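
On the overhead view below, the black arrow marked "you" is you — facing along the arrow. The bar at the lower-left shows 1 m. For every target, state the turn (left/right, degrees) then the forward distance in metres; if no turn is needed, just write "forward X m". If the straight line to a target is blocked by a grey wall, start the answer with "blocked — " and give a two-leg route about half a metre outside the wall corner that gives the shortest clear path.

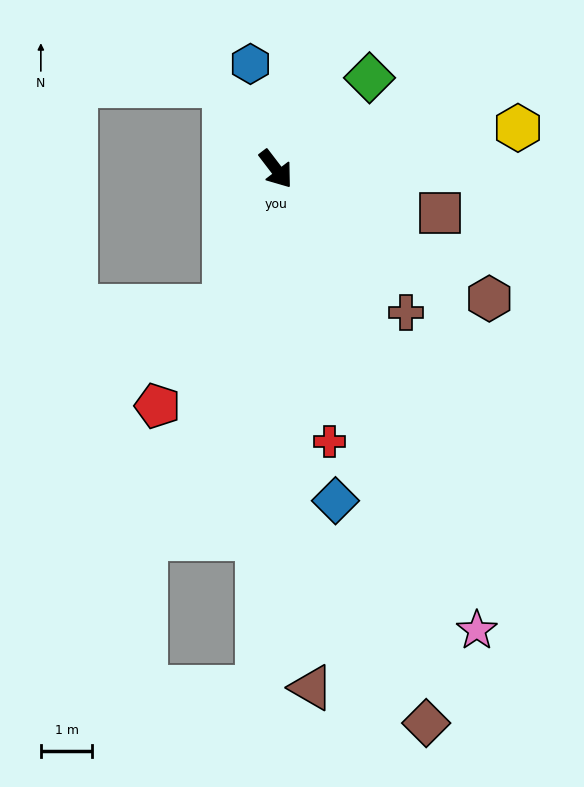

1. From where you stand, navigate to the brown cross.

turn left 5°, forward 3.8 m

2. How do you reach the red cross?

turn right 26°, forward 5.4 m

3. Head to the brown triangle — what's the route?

turn right 34°, forward 10.1 m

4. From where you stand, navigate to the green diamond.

turn left 97°, forward 2.5 m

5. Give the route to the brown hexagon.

turn left 21°, forward 4.9 m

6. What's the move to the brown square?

turn left 38°, forward 3.3 m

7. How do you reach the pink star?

turn right 14°, forward 9.8 m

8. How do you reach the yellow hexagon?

turn left 62°, forward 4.8 m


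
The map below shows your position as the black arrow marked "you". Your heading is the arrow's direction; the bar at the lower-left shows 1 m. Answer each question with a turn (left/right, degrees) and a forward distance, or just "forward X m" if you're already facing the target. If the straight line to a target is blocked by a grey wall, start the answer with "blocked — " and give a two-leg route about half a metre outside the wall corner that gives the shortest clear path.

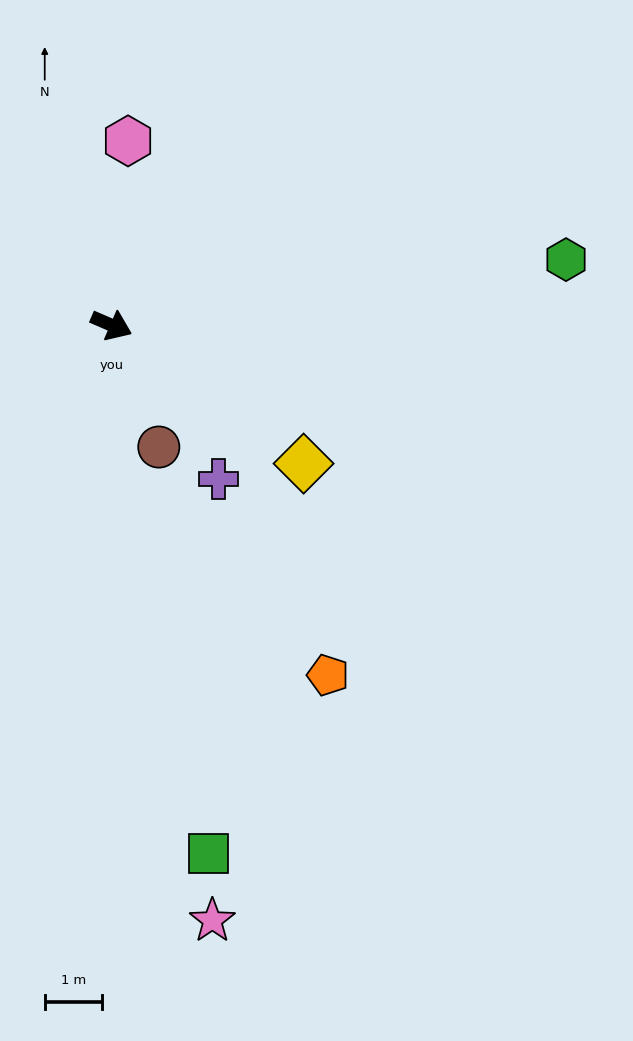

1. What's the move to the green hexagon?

turn left 32°, forward 8.0 m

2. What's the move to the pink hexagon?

turn left 108°, forward 3.2 m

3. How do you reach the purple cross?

turn right 32°, forward 3.3 m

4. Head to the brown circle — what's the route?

turn right 45°, forward 2.3 m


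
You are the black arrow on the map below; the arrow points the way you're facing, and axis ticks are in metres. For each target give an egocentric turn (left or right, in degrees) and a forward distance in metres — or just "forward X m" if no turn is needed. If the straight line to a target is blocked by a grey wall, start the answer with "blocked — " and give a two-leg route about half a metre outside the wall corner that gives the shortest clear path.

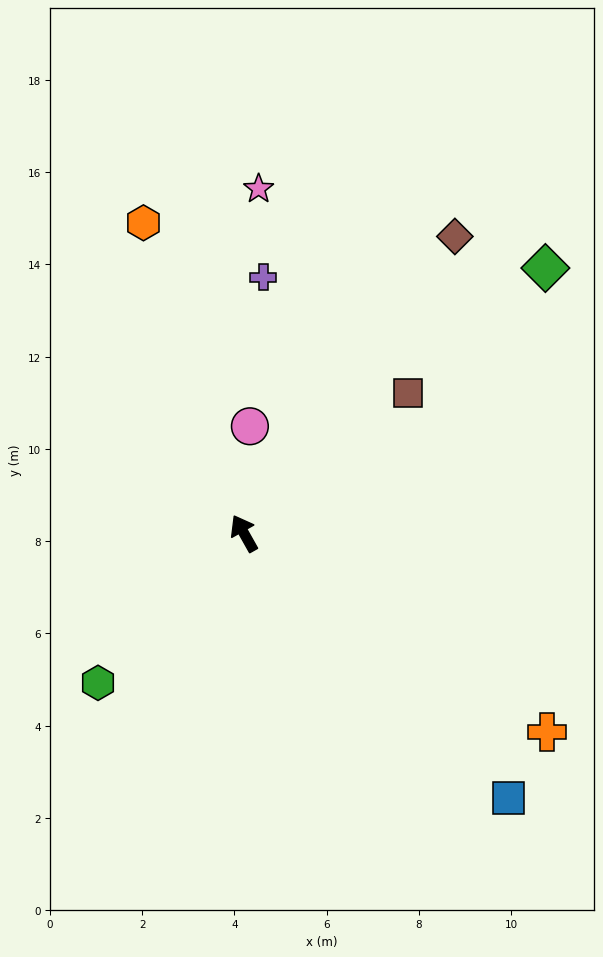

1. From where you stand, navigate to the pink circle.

turn right 33°, forward 2.3 m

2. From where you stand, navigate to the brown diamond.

turn right 65°, forward 7.9 m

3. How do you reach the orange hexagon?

turn right 11°, forward 7.1 m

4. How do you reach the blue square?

turn right 164°, forward 8.1 m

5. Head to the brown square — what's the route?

turn right 79°, forward 4.7 m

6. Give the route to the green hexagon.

turn left 106°, forward 4.5 m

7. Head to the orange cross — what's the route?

turn right 153°, forward 7.9 m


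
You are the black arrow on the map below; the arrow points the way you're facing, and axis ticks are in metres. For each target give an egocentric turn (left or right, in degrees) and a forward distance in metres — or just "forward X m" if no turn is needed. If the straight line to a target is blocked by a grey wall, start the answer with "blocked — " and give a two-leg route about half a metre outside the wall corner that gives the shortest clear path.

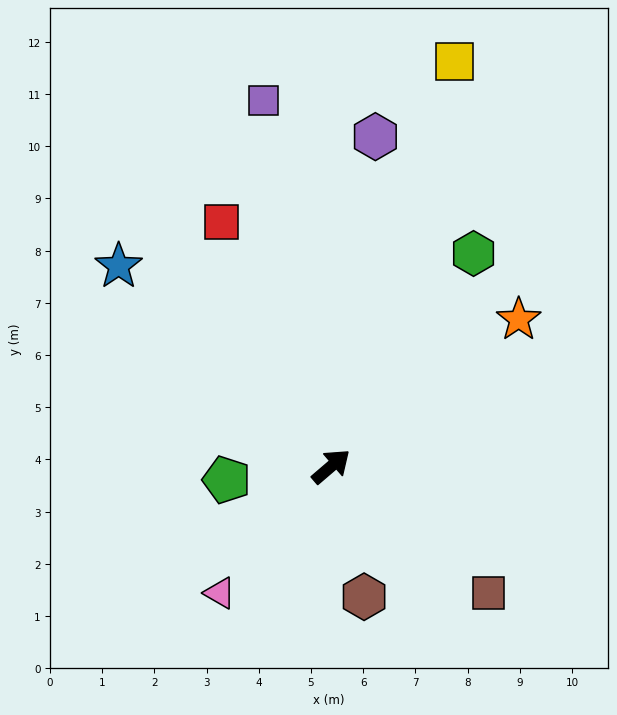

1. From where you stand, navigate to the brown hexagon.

turn right 116°, forward 2.6 m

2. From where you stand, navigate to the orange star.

turn right 3°, forward 4.6 m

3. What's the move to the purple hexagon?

turn left 42°, forward 6.4 m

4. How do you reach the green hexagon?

turn left 16°, forward 4.9 m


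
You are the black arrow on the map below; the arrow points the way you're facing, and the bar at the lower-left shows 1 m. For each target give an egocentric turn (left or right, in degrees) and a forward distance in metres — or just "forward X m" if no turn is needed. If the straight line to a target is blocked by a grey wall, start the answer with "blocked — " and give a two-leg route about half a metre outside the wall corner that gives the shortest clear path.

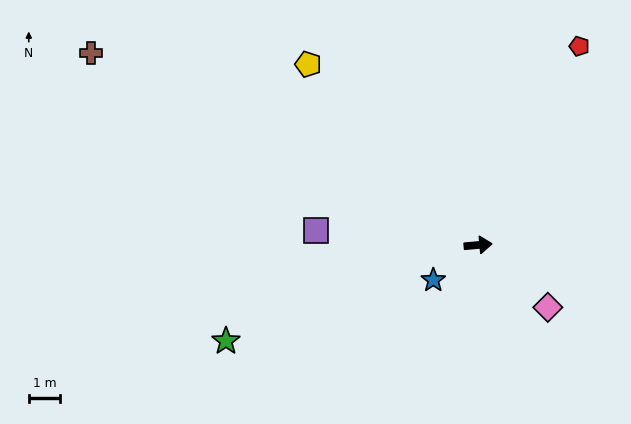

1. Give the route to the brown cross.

turn left 149°, forward 13.6 m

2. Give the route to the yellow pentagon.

turn left 128°, forward 7.8 m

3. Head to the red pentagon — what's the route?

turn left 58°, forward 7.0 m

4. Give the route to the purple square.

turn left 170°, forward 5.1 m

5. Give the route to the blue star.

turn right 147°, forward 1.8 m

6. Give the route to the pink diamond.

turn right 47°, forward 3.0 m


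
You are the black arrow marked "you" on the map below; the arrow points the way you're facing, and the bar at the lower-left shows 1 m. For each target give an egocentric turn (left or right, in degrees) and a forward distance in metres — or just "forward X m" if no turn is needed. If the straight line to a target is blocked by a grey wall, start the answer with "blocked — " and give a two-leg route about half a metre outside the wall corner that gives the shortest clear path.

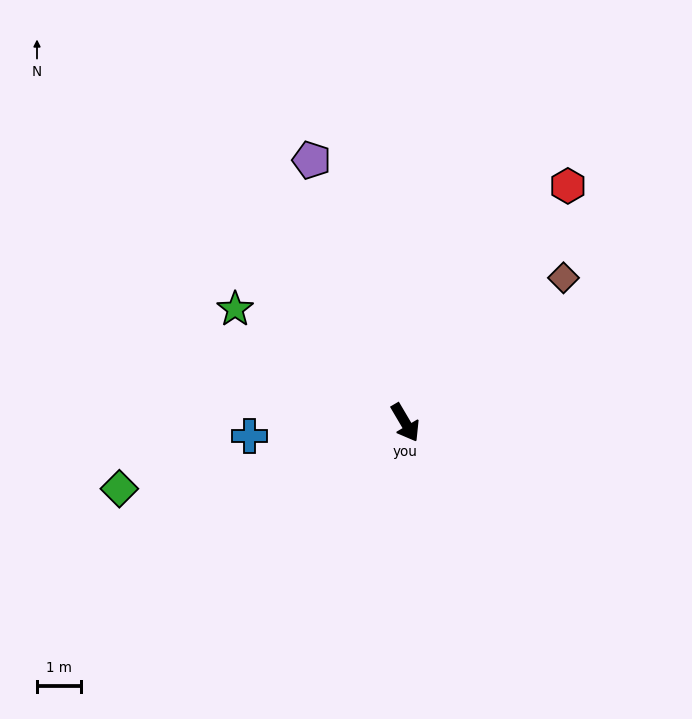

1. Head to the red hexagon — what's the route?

turn left 115°, forward 6.6 m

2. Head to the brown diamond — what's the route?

turn left 102°, forward 4.9 m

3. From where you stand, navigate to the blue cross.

turn right 116°, forward 3.6 m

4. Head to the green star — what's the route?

turn right 154°, forward 4.7 m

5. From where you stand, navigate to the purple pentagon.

turn left 169°, forward 6.4 m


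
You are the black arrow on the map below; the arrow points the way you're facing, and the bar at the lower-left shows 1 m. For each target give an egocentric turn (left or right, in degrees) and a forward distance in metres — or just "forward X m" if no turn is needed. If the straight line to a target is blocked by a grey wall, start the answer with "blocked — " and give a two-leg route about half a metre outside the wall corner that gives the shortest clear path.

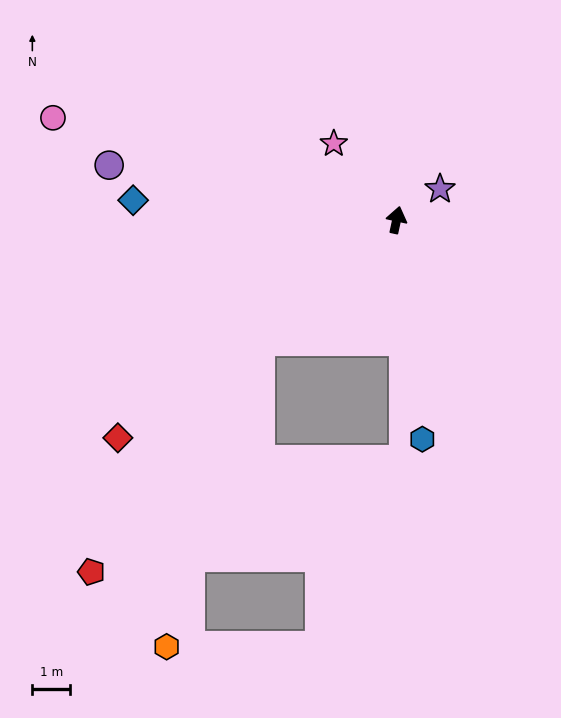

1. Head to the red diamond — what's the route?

turn left 140°, forward 9.3 m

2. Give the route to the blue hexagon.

turn right 161°, forward 5.8 m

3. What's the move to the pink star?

turn left 52°, forward 2.6 m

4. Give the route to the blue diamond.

turn left 98°, forward 7.0 m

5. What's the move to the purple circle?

turn left 91°, forward 7.7 m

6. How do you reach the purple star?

turn right 42°, forward 1.4 m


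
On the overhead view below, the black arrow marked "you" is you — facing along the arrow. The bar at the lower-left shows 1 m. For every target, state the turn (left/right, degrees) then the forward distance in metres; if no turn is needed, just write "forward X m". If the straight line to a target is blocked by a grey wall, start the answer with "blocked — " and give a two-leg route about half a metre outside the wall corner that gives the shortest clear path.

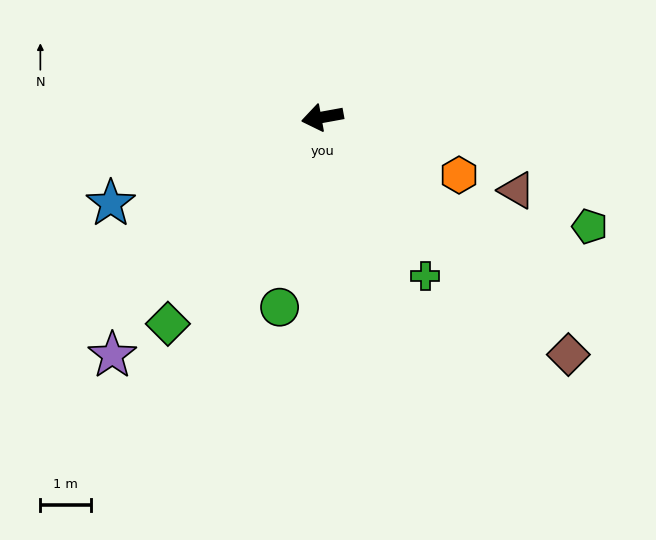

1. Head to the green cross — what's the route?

turn left 113°, forward 3.8 m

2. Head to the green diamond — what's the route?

turn left 43°, forward 5.1 m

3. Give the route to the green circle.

turn left 67°, forward 3.9 m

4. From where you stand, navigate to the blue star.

turn left 12°, forward 4.6 m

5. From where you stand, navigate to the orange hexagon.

turn left 147°, forward 3.0 m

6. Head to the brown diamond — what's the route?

turn left 126°, forward 6.8 m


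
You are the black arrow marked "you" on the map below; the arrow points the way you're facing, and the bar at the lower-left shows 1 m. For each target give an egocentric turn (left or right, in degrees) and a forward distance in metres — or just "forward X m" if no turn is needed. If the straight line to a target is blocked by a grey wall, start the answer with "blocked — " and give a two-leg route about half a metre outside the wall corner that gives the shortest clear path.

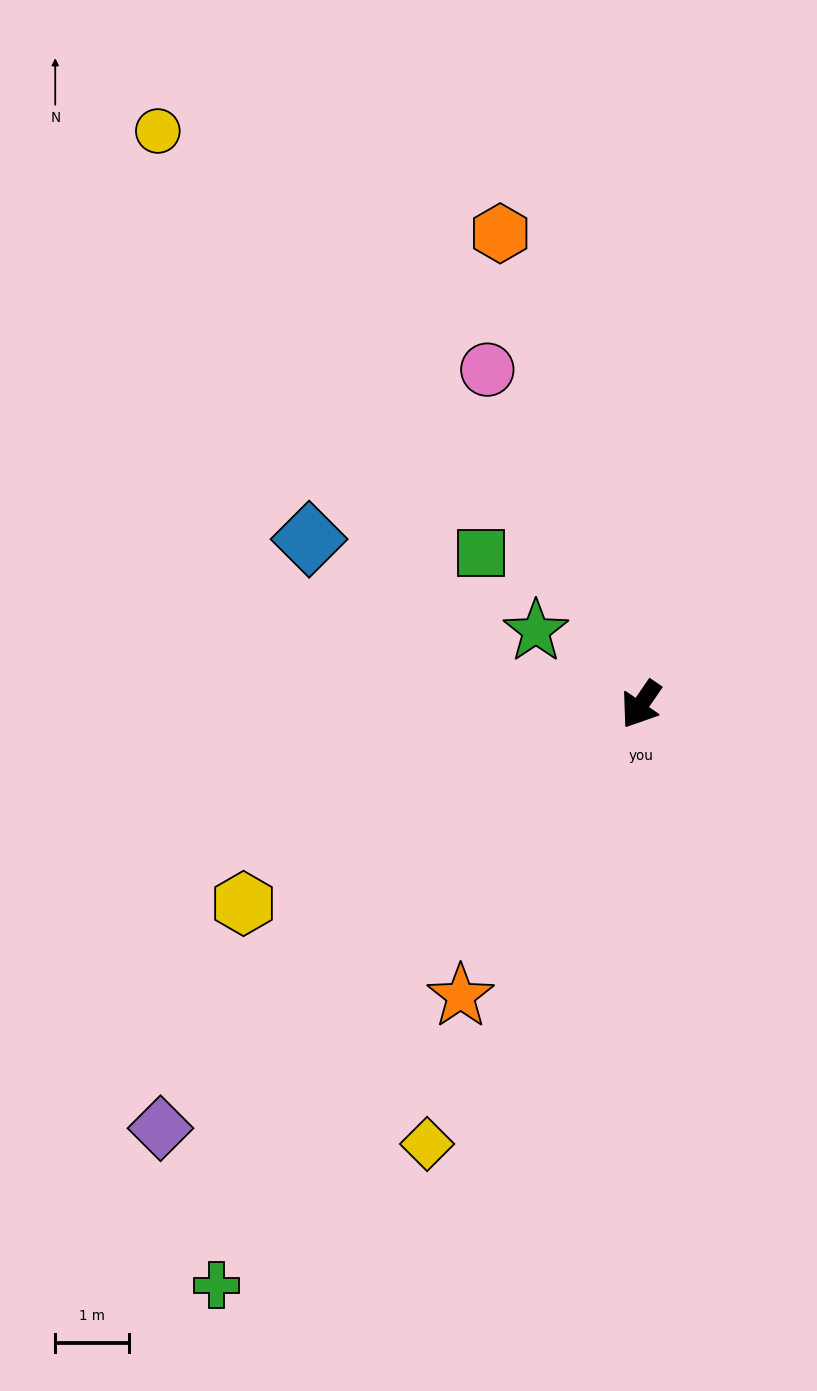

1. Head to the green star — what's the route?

turn right 91°, forward 1.7 m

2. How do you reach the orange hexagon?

turn right 129°, forward 6.6 m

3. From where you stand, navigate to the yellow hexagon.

turn right 29°, forward 6.0 m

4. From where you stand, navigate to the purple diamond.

turn right 14°, forward 8.7 m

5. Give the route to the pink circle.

turn right 121°, forward 5.0 m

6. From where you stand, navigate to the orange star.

turn left 3°, forward 4.6 m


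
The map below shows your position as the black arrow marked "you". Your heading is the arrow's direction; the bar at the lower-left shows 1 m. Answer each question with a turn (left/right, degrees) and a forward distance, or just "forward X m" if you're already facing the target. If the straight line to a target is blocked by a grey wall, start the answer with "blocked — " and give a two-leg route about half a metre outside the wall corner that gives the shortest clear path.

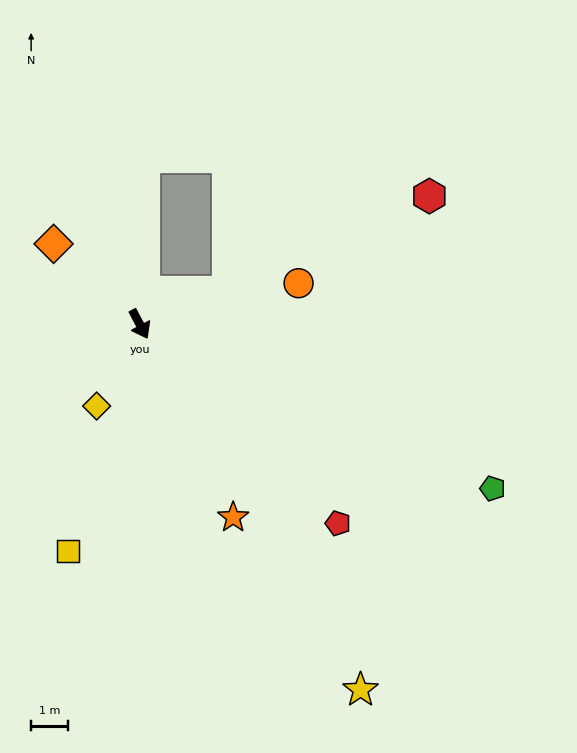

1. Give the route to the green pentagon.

turn left 37°, forward 10.5 m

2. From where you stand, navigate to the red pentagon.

turn left 17°, forward 7.6 m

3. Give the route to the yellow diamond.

turn right 56°, forward 2.5 m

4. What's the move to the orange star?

turn right 2°, forward 5.8 m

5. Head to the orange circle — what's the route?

turn left 76°, forward 4.4 m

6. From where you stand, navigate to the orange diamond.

turn right 161°, forward 3.2 m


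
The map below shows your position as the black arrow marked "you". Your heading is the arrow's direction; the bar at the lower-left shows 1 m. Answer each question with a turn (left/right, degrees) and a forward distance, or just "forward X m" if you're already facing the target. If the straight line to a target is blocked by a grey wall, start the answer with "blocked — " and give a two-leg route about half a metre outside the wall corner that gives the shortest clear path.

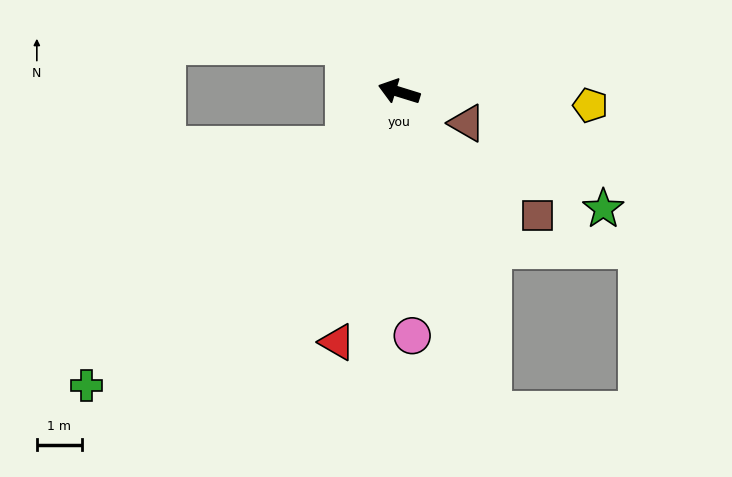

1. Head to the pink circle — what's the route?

turn left 110°, forward 5.5 m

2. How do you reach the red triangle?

turn left 93°, forward 5.8 m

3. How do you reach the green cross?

turn left 60°, forward 9.6 m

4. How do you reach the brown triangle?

turn left 172°, forward 1.7 m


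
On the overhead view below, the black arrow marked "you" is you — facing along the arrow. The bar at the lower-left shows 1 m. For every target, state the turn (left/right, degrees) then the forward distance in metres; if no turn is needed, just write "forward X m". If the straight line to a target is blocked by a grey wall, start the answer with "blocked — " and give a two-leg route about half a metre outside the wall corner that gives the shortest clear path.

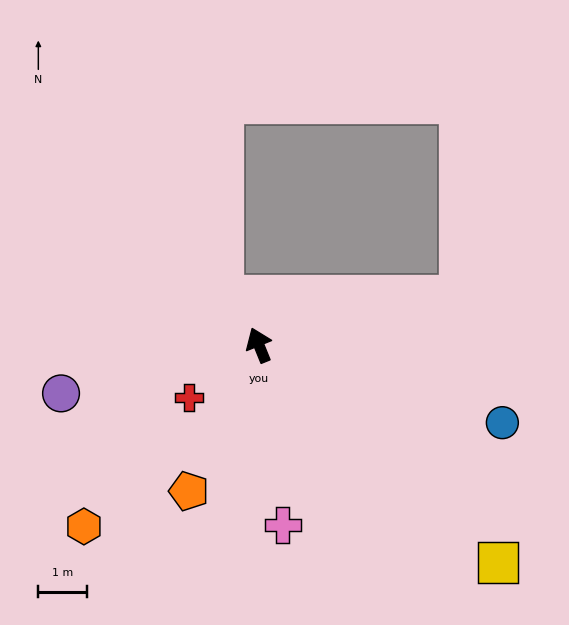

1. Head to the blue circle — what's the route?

turn right 130°, forward 5.2 m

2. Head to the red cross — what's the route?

turn left 105°, forward 1.8 m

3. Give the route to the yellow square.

turn right 154°, forward 6.6 m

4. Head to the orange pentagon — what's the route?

turn left 132°, forward 3.3 m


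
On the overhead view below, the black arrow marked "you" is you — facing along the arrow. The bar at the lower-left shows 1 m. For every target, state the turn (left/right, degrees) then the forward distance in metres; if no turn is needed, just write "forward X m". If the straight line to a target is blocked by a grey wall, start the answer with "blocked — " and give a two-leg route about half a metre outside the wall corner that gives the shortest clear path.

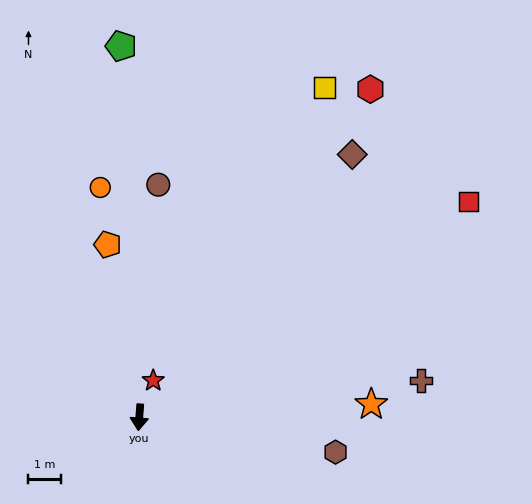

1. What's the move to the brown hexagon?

turn left 84°, forward 6.1 m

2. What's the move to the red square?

turn left 127°, forward 12.0 m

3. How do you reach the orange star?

turn left 98°, forward 7.1 m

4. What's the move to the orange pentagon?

turn right 165°, forward 5.4 m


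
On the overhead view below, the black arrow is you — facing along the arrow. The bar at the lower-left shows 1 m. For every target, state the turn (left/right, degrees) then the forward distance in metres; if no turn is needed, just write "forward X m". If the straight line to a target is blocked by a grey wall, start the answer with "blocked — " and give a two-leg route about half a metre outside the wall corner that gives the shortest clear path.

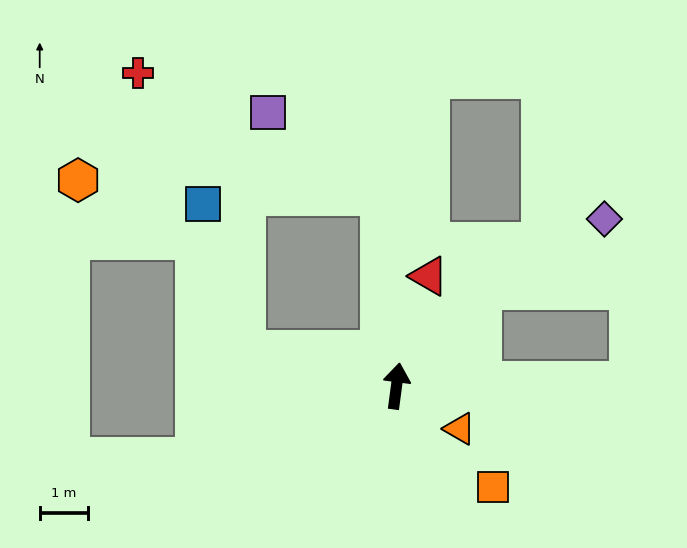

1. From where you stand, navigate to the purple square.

blocked — turn left 12°, forward 3.9 m, then turn left 49°, forward 2.9 m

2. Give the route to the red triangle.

turn right 9°, forward 2.4 m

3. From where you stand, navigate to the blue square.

blocked — turn left 85°, forward 3.2 m, then turn right 62°, forward 3.1 m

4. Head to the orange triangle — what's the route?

turn right 117°, forward 1.6 m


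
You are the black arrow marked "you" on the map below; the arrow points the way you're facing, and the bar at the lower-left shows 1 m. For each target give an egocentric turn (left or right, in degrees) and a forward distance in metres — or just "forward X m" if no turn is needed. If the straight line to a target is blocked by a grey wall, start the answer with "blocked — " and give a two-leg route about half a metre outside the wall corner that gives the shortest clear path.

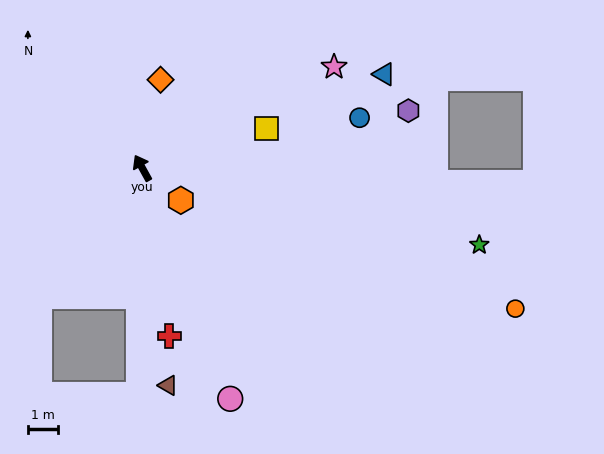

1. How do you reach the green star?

turn right 132°, forward 11.6 m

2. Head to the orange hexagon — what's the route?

turn right 159°, forward 1.7 m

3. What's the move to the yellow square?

turn right 101°, forward 4.4 m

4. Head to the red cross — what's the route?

turn left 160°, forward 5.7 m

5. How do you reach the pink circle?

turn left 172°, forward 8.3 m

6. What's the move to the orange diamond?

turn right 41°, forward 3.0 m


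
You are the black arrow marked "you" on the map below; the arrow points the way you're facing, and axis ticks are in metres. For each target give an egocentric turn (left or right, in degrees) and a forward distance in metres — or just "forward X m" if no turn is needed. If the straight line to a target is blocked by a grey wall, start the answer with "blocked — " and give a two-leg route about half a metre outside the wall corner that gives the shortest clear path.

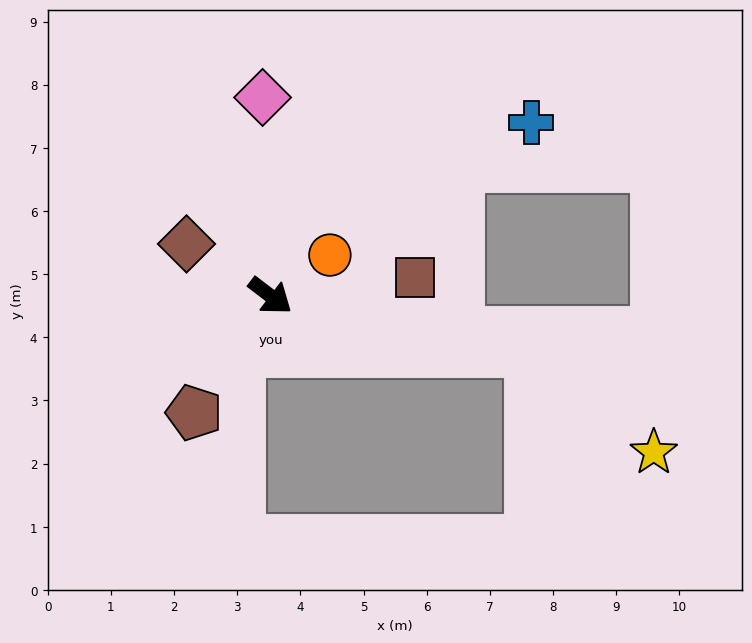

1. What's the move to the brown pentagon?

turn right 86°, forward 2.2 m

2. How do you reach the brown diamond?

turn right 174°, forward 1.6 m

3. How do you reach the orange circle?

turn left 72°, forward 1.1 m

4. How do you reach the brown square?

turn left 45°, forward 2.3 m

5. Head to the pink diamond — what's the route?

turn left 130°, forward 3.1 m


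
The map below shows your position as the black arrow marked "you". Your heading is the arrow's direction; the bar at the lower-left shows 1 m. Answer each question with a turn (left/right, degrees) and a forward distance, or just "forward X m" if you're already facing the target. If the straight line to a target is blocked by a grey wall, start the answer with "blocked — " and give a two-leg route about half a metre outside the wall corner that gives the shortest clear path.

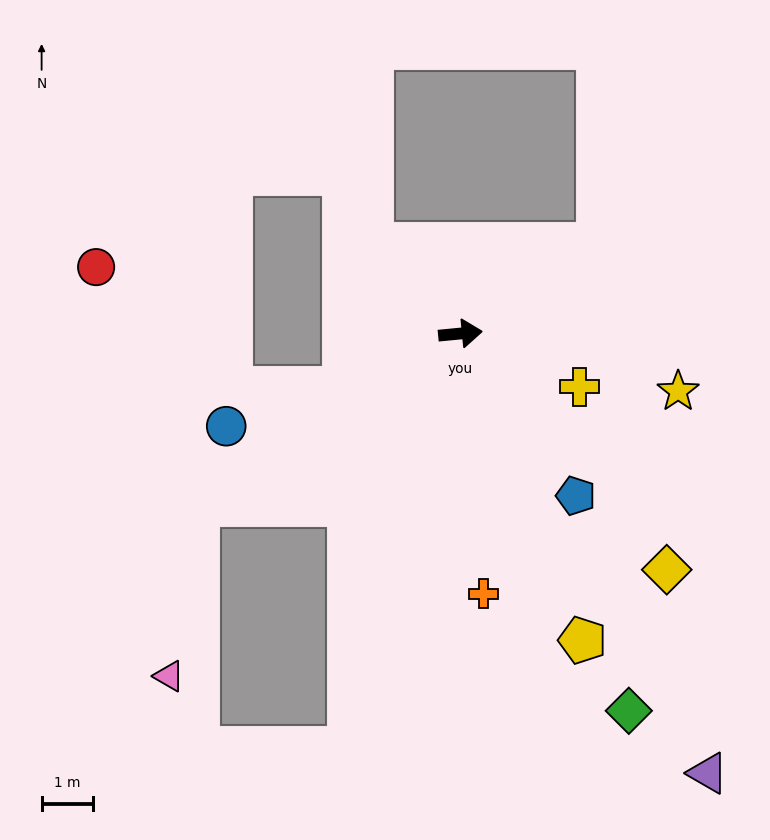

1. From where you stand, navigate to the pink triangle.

blocked — turn right 152°, forward 6.1 m, then turn left 47°, forward 3.4 m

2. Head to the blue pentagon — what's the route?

turn right 60°, forward 3.9 m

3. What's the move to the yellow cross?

turn right 30°, forward 2.5 m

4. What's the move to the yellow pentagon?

turn right 74°, forward 6.4 m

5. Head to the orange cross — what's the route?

turn right 90°, forward 5.1 m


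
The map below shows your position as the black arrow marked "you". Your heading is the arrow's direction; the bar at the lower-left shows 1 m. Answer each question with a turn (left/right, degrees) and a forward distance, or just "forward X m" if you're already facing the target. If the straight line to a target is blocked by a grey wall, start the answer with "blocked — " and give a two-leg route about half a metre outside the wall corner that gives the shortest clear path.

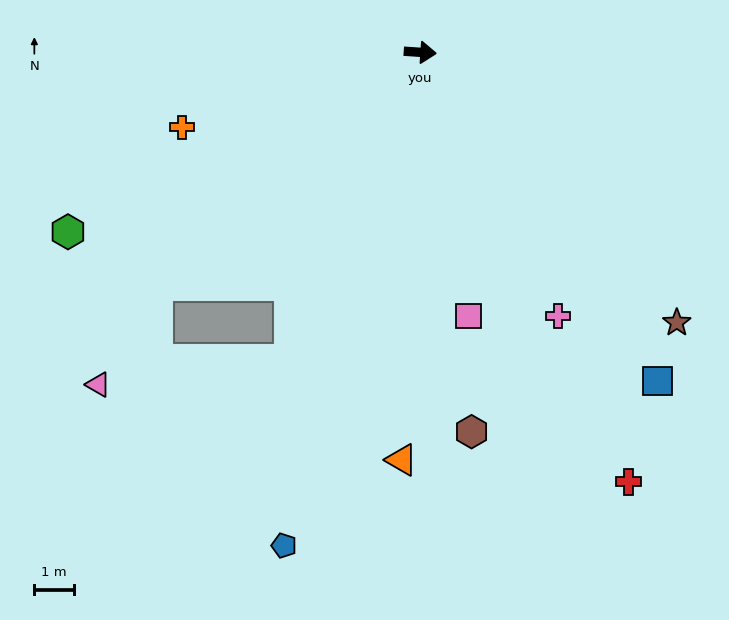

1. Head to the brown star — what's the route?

turn right 43°, forward 9.4 m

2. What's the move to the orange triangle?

turn right 89°, forward 10.3 m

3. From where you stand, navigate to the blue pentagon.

turn right 102°, forward 13.0 m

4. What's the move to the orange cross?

turn right 159°, forward 6.3 m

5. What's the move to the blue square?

turn right 50°, forward 10.3 m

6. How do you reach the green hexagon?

turn right 149°, forward 10.0 m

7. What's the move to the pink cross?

turn right 59°, forward 7.5 m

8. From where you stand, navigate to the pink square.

turn right 76°, forward 6.8 m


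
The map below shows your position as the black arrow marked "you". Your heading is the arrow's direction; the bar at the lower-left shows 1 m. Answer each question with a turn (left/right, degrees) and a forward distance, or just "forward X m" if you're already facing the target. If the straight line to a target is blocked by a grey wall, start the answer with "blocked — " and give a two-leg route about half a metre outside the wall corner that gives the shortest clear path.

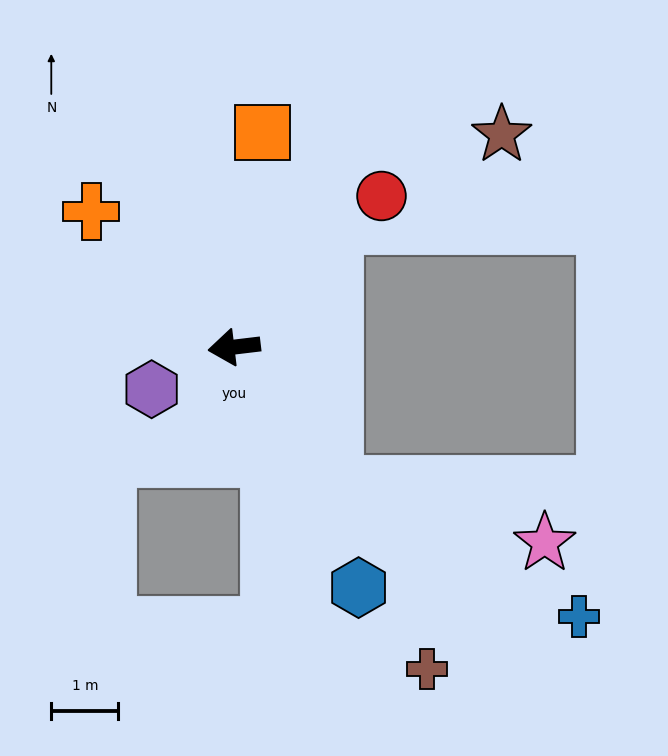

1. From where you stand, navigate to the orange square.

turn right 104°, forward 3.2 m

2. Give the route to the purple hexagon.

turn left 20°, forward 1.4 m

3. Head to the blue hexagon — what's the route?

turn left 111°, forward 4.0 m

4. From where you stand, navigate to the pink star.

blocked — turn left 119°, forward 2.5 m, then turn left 39°, forward 3.2 m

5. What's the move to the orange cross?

turn right 50°, forward 2.9 m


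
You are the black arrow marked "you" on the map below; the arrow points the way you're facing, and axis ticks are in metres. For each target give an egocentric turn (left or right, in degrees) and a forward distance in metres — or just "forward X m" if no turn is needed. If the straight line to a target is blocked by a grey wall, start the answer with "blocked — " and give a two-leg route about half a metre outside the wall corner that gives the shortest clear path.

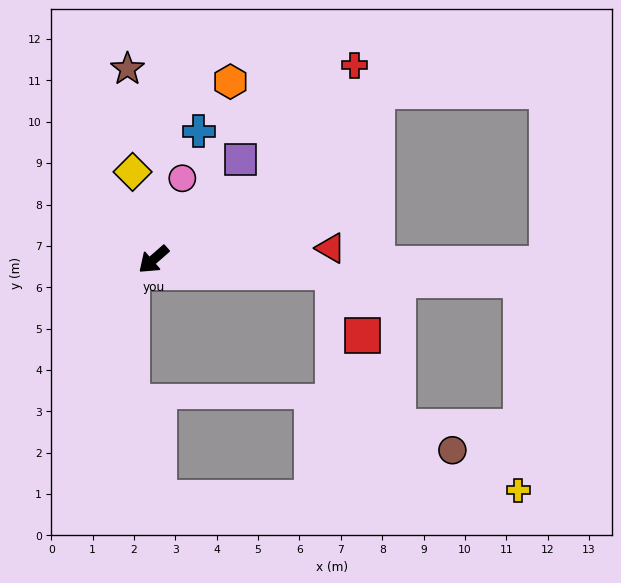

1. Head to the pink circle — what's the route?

turn right 151°, forward 2.1 m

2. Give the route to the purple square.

turn right 172°, forward 3.2 m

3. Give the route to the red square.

blocked — turn left 135°, forward 4.3 m, then turn right 61°, forward 1.7 m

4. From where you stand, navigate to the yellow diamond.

turn right 118°, forward 2.2 m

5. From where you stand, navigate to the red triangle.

turn left 142°, forward 4.3 m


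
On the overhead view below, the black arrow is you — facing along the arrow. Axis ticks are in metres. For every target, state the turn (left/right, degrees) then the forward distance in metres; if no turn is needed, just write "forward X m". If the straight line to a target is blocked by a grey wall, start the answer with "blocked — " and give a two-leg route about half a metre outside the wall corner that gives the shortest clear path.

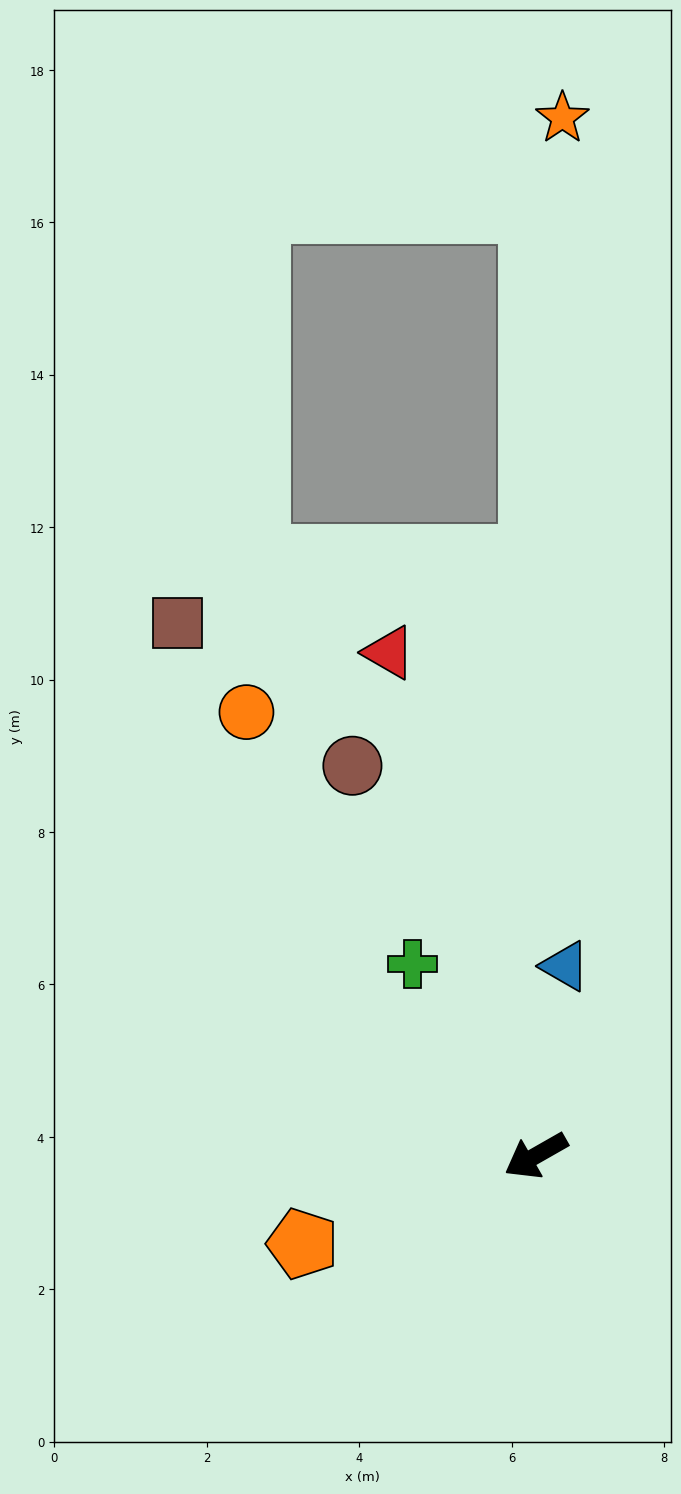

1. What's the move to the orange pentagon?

turn right 9°, forward 3.3 m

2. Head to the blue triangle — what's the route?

turn right 128°, forward 2.5 m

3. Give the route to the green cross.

turn right 87°, forward 3.0 m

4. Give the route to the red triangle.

turn right 103°, forward 6.9 m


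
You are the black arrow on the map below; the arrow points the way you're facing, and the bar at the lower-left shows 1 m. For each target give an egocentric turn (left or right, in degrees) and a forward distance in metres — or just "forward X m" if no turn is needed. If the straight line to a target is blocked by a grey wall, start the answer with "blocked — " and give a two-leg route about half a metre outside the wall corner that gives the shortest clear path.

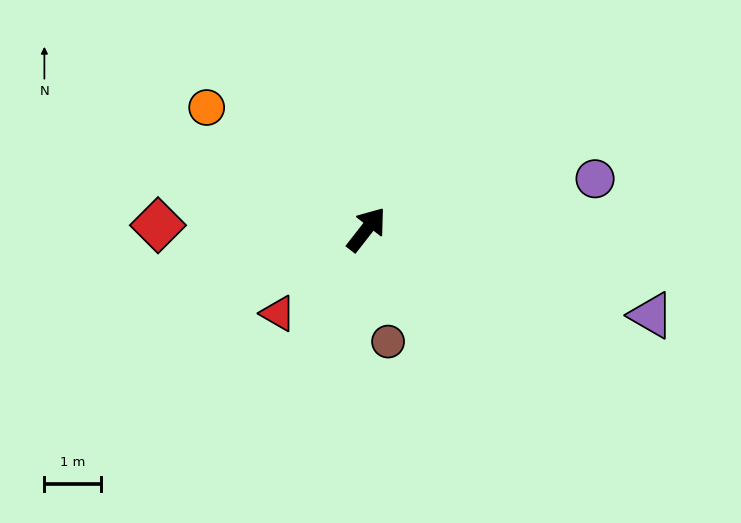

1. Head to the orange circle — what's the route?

turn left 91°, forward 3.6 m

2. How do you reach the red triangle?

turn left 172°, forward 2.2 m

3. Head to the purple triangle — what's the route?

turn right 69°, forward 5.3 m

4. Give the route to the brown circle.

turn right 131°, forward 2.0 m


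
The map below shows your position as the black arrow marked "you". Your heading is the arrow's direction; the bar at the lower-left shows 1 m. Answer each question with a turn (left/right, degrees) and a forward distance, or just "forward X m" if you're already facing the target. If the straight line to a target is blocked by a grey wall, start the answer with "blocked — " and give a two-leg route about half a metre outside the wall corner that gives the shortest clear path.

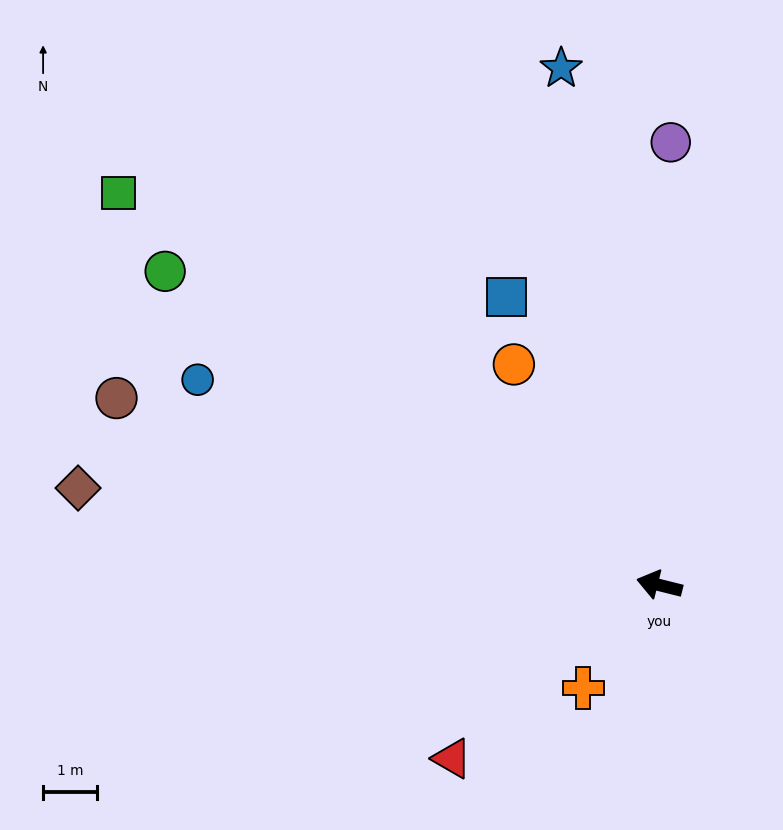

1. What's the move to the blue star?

turn right 65°, forward 9.8 m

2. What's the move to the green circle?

turn right 18°, forward 10.9 m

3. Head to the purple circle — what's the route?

turn right 77°, forward 8.3 m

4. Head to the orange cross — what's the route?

turn left 68°, forward 2.4 m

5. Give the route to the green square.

turn right 22°, forward 12.5 m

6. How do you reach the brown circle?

turn right 5°, forward 10.7 m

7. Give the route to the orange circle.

turn right 43°, forward 4.9 m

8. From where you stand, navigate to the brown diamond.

turn left 5°, forward 11.0 m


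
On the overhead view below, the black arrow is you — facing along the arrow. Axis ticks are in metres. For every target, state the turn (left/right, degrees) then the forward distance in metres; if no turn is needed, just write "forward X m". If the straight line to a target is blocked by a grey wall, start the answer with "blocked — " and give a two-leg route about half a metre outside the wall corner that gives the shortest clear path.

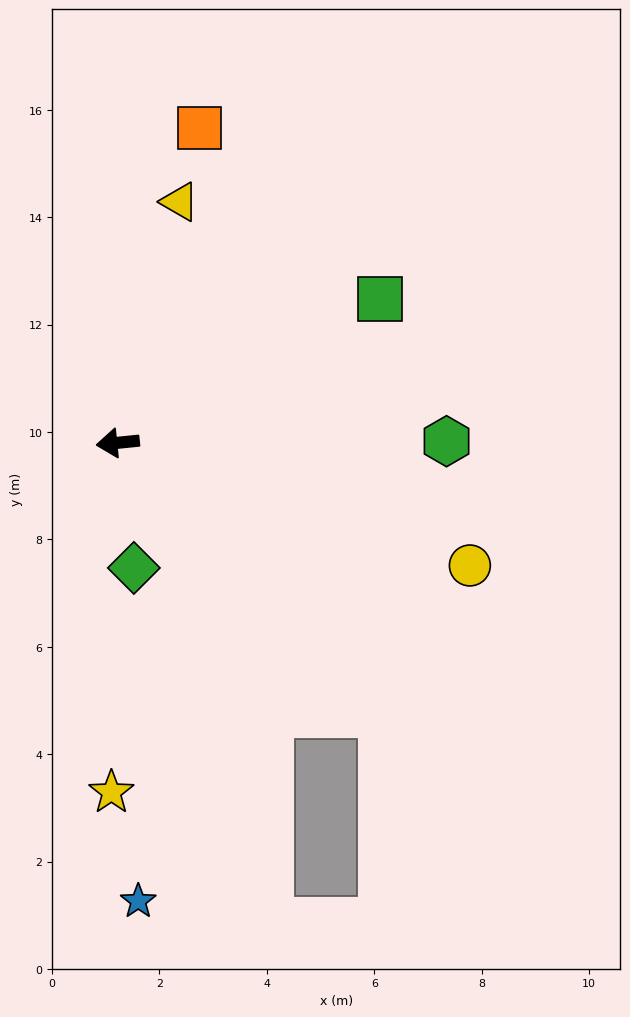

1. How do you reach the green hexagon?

turn left 174°, forward 6.1 m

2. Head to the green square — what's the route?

turn right 157°, forward 5.6 m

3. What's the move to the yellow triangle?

turn right 110°, forward 4.6 m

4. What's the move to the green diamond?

turn left 92°, forward 2.3 m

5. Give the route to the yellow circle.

turn left 155°, forward 6.9 m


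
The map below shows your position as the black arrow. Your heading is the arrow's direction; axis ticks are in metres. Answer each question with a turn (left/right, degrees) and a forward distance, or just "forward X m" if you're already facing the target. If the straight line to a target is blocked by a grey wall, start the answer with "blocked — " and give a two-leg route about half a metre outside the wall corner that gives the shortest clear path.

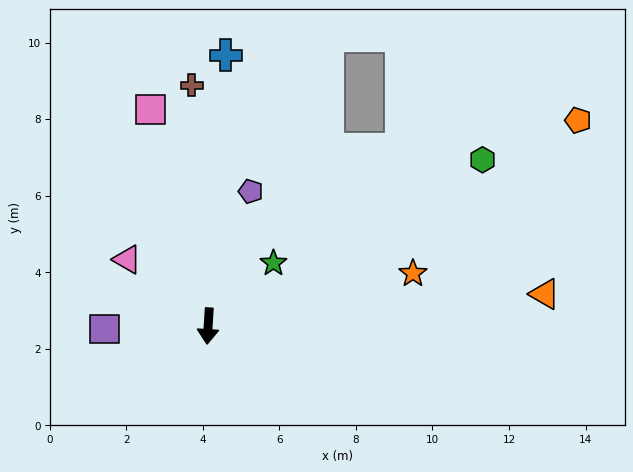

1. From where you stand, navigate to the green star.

turn left 137°, forward 2.4 m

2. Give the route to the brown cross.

turn right 173°, forward 6.3 m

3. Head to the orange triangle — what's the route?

turn left 99°, forward 8.8 m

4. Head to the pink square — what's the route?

turn right 162°, forward 5.9 m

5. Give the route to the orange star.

turn left 108°, forward 5.5 m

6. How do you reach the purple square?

turn right 85°, forward 2.7 m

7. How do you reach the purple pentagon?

turn left 166°, forward 3.7 m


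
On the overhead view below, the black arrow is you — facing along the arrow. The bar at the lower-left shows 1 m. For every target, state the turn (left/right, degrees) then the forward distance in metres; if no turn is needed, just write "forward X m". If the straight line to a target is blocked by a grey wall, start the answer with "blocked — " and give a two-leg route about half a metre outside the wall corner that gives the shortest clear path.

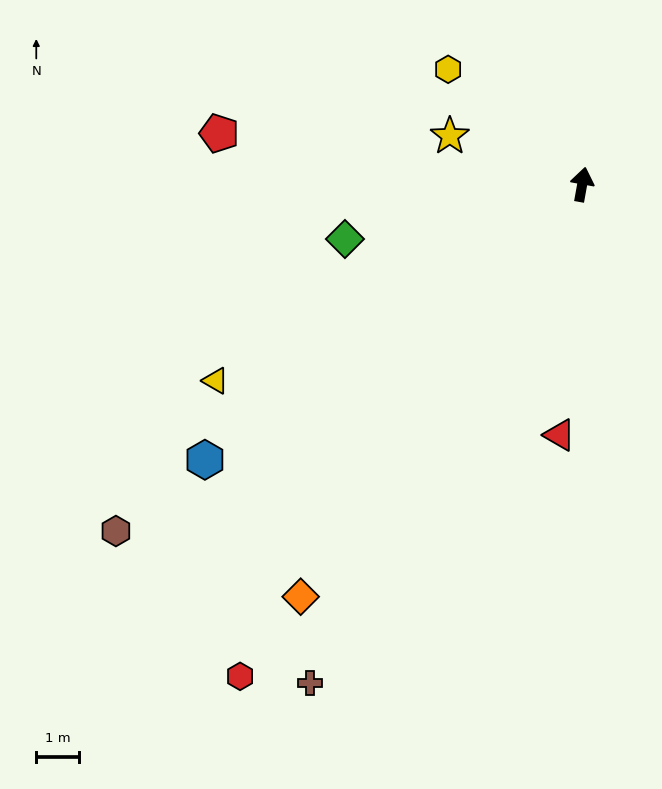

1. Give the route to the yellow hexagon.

turn left 60°, forward 4.1 m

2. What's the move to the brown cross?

turn left 162°, forward 13.3 m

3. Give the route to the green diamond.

turn left 113°, forward 5.7 m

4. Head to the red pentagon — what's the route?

turn left 92°, forward 8.6 m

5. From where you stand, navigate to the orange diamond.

turn left 156°, forward 11.7 m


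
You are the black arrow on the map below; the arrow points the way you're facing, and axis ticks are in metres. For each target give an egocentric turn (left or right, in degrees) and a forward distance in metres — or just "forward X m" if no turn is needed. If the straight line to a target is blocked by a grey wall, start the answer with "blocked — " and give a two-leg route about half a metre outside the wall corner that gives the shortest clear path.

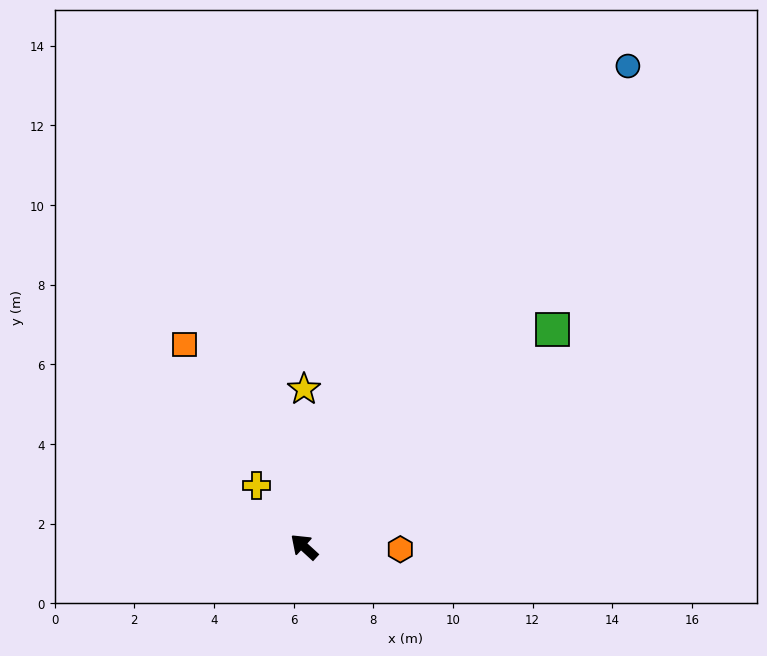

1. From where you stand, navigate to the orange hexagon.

turn right 139°, forward 2.4 m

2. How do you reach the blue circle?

turn right 82°, forward 14.6 m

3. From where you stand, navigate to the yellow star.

turn right 48°, forward 4.0 m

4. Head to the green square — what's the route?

turn right 96°, forward 8.3 m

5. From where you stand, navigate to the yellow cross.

turn right 10°, forward 2.0 m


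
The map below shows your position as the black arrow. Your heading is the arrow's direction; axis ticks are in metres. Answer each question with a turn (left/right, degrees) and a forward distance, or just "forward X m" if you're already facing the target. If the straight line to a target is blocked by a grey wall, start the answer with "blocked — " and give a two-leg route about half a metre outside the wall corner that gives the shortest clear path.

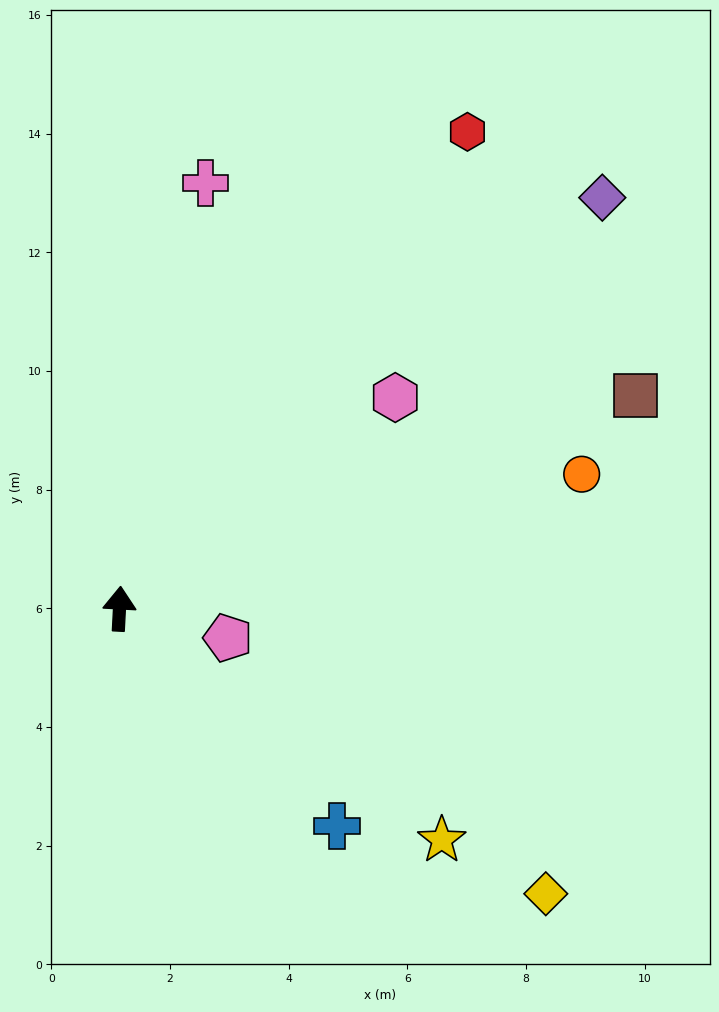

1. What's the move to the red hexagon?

turn right 33°, forward 9.9 m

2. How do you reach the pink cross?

turn right 8°, forward 7.3 m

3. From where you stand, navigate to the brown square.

turn right 65°, forward 9.4 m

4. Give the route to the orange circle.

turn right 71°, forward 8.1 m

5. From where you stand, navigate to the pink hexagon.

turn right 50°, forward 5.9 m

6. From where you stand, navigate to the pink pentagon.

turn right 102°, forward 1.9 m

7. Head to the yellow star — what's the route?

turn right 123°, forward 6.7 m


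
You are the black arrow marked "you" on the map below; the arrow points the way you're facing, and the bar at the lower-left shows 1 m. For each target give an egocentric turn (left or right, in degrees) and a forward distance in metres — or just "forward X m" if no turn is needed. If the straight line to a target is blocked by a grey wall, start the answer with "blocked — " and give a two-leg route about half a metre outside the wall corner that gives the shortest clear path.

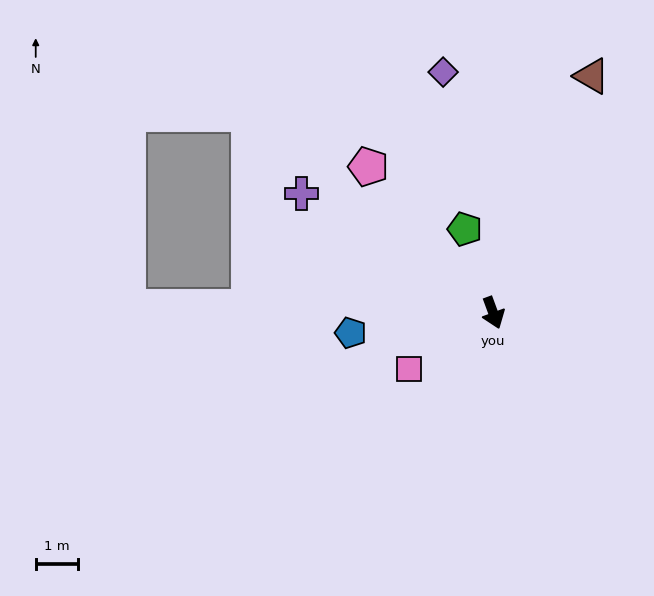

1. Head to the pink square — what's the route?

turn right 77°, forward 2.4 m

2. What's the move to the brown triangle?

turn left 137°, forward 6.1 m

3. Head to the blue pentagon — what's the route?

turn right 102°, forward 3.4 m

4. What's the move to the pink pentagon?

turn right 160°, forward 4.6 m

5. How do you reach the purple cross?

turn right 142°, forward 5.4 m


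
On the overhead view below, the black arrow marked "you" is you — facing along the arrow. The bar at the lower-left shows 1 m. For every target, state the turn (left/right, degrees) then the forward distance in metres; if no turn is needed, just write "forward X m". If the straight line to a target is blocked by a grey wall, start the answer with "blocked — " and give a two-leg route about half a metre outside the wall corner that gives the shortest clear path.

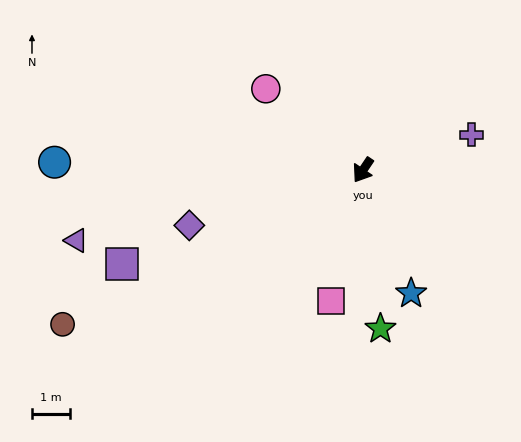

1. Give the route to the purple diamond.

turn right 38°, forward 4.8 m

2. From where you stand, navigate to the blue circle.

turn right 58°, forward 8.1 m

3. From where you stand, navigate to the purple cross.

turn left 142°, forward 3.0 m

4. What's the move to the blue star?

turn left 55°, forward 3.5 m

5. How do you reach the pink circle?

turn right 96°, forward 3.3 m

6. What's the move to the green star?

turn left 40°, forward 4.2 m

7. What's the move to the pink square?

turn left 20°, forward 3.5 m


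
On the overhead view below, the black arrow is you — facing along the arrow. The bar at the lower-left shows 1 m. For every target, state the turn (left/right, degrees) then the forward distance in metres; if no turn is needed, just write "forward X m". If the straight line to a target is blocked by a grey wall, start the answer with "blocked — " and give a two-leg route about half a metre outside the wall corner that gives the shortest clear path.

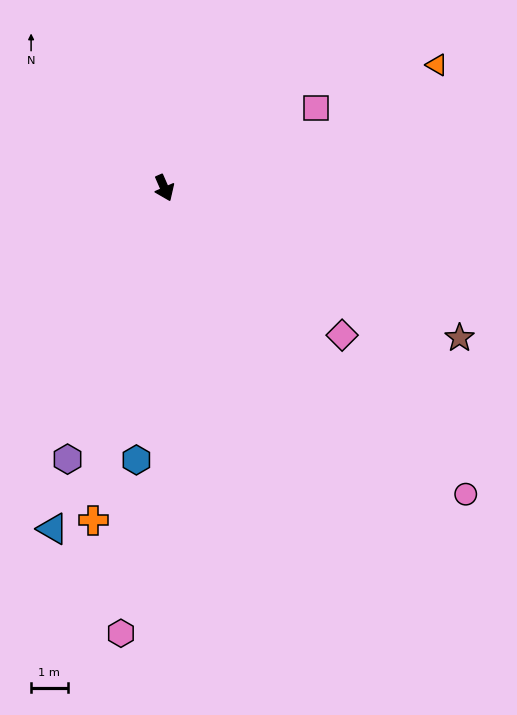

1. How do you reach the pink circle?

turn left 21°, forward 11.7 m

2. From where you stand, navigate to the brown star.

turn left 39°, forward 9.0 m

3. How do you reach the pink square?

turn left 94°, forward 4.7 m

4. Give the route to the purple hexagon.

turn right 43°, forward 7.9 m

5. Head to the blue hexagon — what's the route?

turn right 29°, forward 7.5 m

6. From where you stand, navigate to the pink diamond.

turn left 27°, forward 6.3 m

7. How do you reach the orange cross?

turn right 36°, forward 9.3 m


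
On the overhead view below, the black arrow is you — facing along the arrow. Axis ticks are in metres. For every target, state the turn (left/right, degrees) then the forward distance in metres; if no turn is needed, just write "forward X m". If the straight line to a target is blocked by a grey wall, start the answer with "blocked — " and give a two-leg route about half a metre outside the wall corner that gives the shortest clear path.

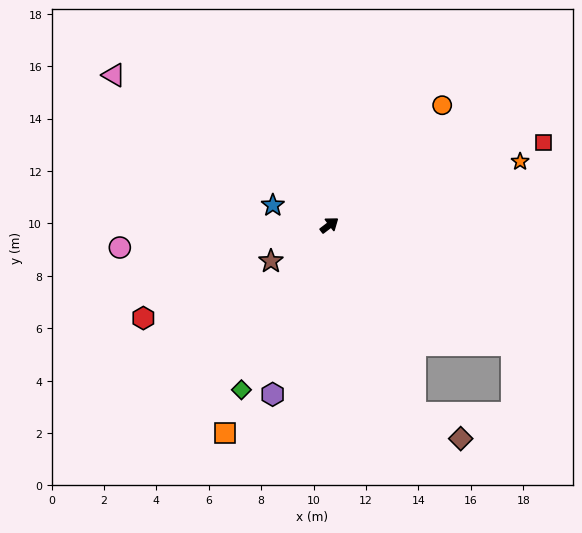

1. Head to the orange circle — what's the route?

turn left 9°, forward 6.3 m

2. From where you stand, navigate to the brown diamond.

blocked — turn right 103°, forward 7.9 m, then turn left 36°, forward 2.0 m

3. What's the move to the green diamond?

turn right 155°, forward 7.1 m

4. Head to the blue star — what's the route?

turn left 123°, forward 2.3 m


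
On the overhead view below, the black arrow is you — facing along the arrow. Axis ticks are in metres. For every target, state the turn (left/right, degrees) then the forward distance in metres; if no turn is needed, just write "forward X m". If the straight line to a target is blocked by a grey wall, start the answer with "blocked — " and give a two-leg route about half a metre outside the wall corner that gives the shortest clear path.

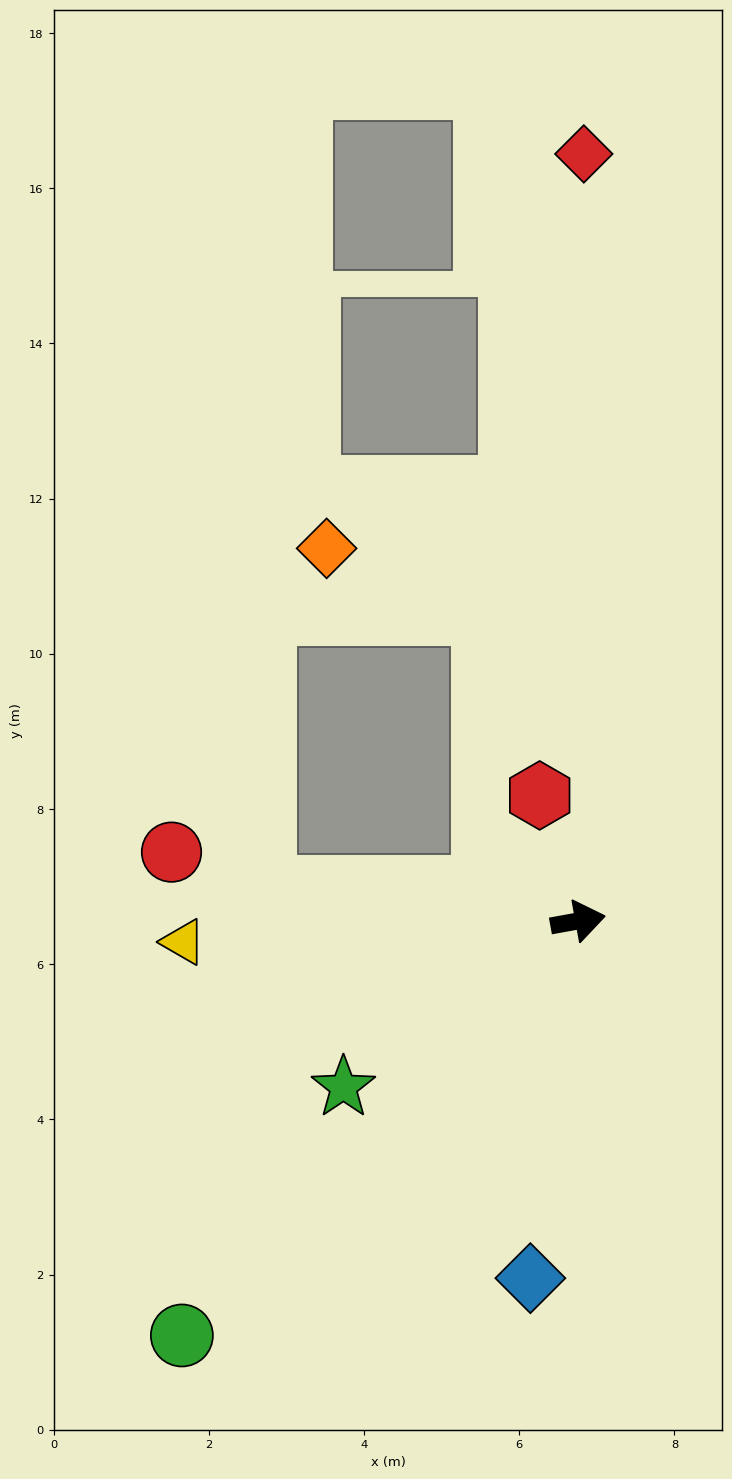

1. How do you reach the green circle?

turn right 144°, forward 7.4 m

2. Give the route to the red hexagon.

turn left 97°, forward 1.7 m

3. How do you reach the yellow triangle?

turn left 173°, forward 5.1 m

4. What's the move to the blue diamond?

turn right 108°, forward 4.6 m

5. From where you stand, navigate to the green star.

turn right 155°, forward 3.7 m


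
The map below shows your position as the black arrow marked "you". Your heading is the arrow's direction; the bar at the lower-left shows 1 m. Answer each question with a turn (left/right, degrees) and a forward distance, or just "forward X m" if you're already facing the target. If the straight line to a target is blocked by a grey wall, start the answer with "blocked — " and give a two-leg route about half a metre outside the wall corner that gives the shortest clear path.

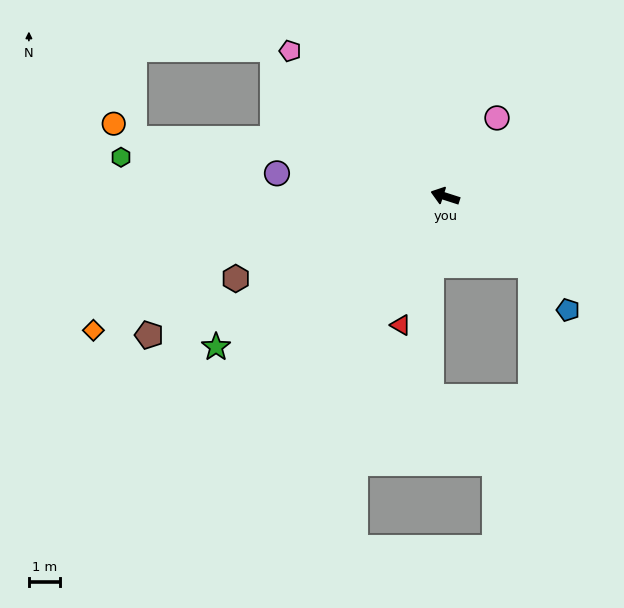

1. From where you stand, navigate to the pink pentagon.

turn right 25°, forward 6.9 m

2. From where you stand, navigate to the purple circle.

turn left 10°, forward 5.5 m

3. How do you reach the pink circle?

turn right 106°, forward 3.0 m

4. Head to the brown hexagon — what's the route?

turn left 39°, forward 7.3 m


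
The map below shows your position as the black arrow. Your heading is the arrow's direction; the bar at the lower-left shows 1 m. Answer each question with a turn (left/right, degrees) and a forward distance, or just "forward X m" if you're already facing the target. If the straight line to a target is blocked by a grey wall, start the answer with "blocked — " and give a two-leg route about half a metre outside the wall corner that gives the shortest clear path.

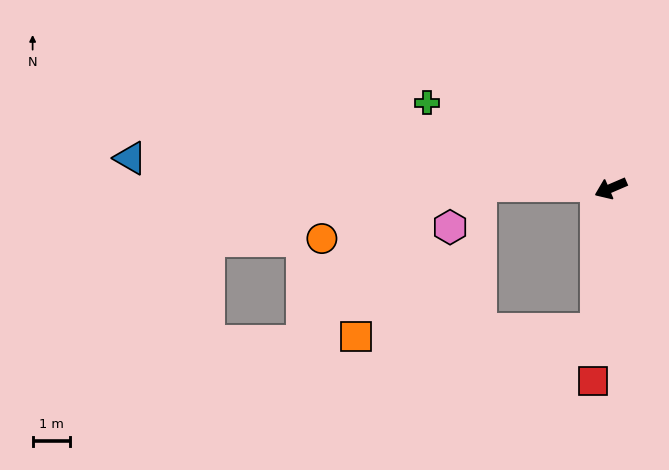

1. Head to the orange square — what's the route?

blocked — turn left 61°, forward 3.8 m, then turn right 82°, forward 6.5 m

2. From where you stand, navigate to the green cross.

turn right 48°, forward 5.5 m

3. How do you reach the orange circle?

blocked — turn right 24°, forward 3.5 m, then turn left 19°, forward 4.5 m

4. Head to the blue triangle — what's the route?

turn right 27°, forward 13.0 m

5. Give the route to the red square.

turn left 62°, forward 5.2 m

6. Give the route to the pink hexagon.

blocked — turn right 24°, forward 3.5 m, then turn left 54°, forward 1.4 m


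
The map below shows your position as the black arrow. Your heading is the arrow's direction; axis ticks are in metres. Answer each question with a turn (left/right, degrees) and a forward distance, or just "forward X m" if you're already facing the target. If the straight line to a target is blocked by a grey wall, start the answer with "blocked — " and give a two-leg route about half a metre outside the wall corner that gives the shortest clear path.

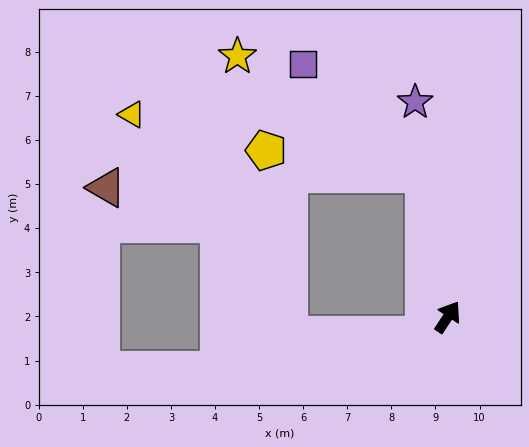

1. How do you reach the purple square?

blocked — turn left 43°, forward 3.3 m, then turn left 38°, forward 3.7 m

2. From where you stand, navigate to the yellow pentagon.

blocked — turn left 43°, forward 3.3 m, then turn left 72°, forward 3.6 m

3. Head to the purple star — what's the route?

turn left 42°, forward 4.9 m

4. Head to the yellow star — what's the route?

blocked — turn left 43°, forward 3.3 m, then turn left 48°, forward 5.0 m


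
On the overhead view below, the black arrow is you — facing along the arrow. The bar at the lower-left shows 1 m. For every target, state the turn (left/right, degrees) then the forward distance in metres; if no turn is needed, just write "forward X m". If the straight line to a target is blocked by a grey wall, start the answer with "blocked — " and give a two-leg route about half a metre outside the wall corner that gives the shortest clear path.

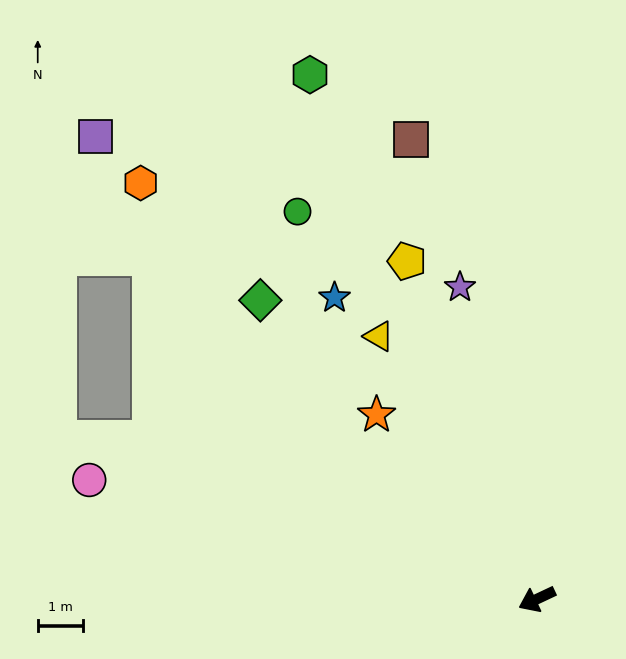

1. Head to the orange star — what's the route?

turn right 74°, forward 5.3 m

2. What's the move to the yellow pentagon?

turn right 94°, forward 7.9 m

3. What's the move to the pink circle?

turn right 40°, forward 10.1 m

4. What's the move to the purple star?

turn right 101°, forward 7.0 m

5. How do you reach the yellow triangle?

turn right 84°, forward 6.7 m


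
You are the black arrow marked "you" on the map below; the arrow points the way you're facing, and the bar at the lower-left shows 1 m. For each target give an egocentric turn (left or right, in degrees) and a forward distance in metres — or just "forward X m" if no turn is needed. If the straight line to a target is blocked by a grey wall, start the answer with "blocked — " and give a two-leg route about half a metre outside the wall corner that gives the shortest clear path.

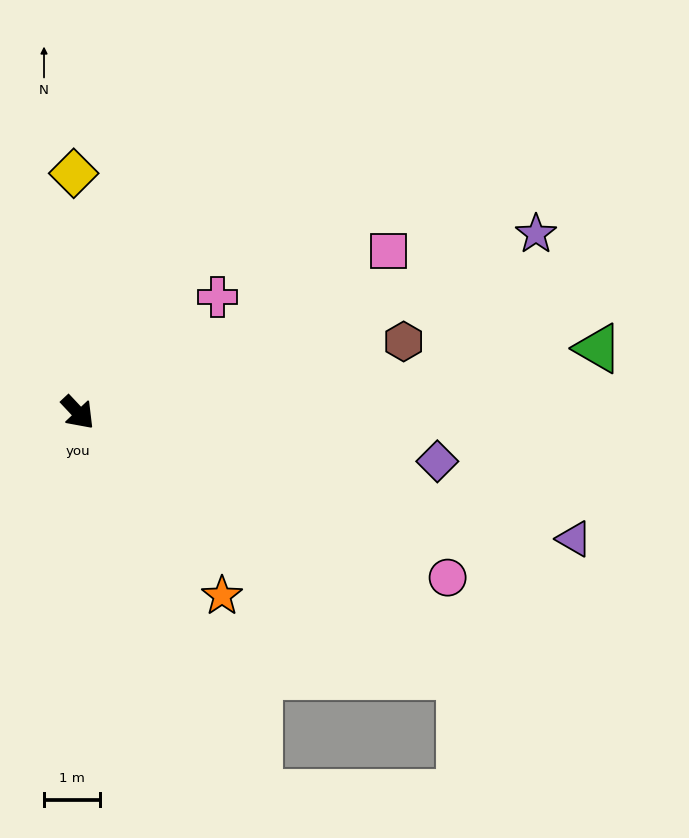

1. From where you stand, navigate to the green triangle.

turn left 54°, forward 9.4 m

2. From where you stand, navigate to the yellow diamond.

turn left 138°, forward 4.3 m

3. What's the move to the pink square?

turn left 74°, forward 6.3 m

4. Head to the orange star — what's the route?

turn right 5°, forward 4.2 m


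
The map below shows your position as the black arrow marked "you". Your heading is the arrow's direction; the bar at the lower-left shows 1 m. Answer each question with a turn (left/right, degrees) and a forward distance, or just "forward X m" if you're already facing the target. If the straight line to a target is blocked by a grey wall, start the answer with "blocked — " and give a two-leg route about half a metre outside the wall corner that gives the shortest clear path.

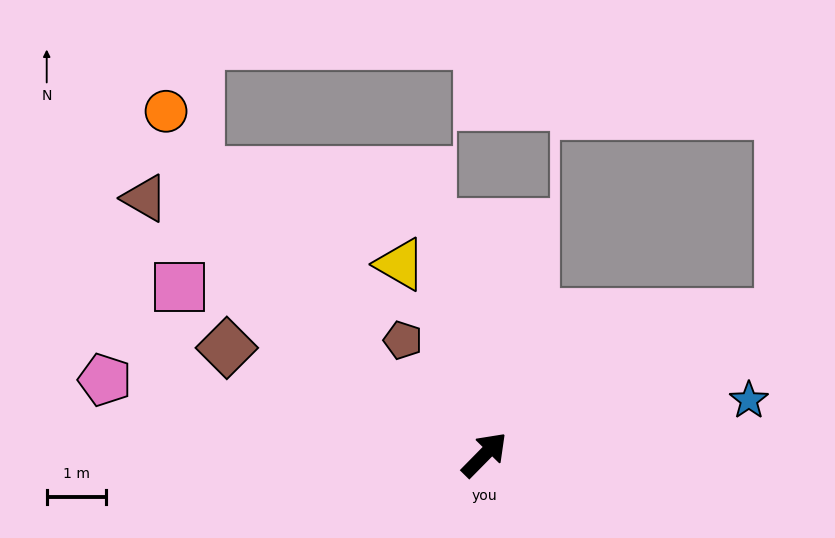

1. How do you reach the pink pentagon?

turn left 123°, forward 6.5 m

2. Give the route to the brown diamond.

turn left 112°, forward 4.7 m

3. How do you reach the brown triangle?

turn left 97°, forward 7.2 m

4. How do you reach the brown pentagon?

turn left 80°, forward 2.4 m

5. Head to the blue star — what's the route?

turn right 34°, forward 4.6 m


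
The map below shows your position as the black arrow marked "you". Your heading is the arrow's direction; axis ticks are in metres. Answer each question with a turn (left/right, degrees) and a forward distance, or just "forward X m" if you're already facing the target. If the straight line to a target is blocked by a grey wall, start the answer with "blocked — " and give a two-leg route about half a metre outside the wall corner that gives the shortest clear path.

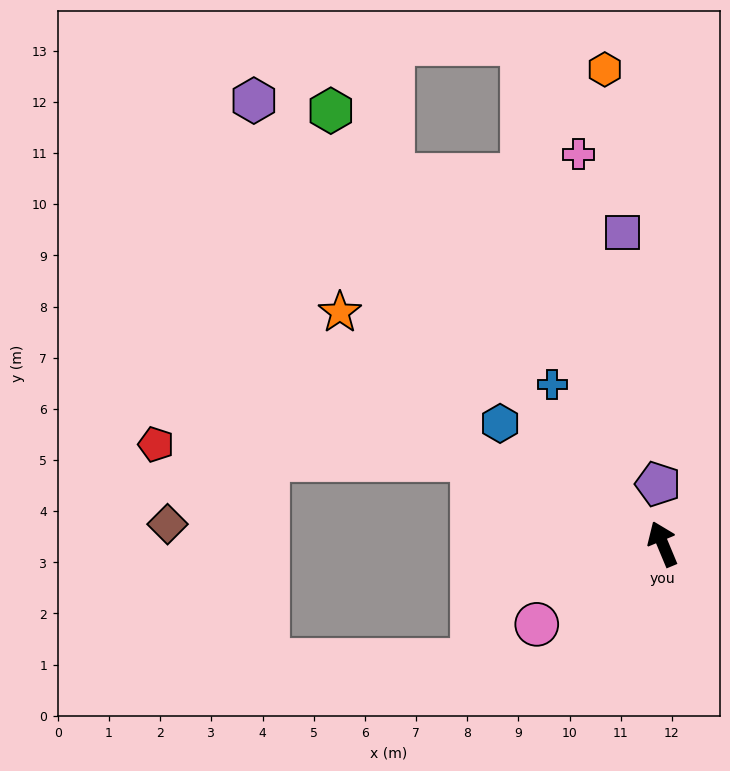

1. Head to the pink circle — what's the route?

turn left 100°, forward 2.9 m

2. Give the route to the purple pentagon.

turn right 18°, forward 1.2 m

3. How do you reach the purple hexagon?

turn left 20°, forward 11.8 m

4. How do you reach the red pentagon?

blocked — turn left 43°, forward 4.1 m, then turn left 22°, forward 6.2 m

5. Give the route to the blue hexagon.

turn left 31°, forward 4.0 m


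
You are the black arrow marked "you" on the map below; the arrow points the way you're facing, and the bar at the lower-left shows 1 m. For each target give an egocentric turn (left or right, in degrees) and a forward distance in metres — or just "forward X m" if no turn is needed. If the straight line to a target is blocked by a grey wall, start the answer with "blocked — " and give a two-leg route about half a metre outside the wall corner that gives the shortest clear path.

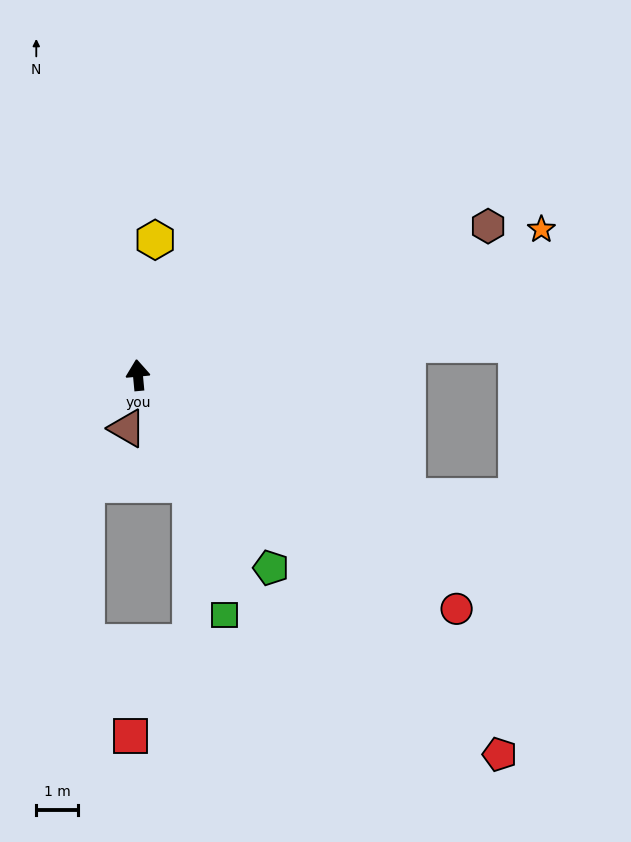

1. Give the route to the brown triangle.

turn left 163°, forward 1.3 m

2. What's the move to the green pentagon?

turn right 151°, forward 5.6 m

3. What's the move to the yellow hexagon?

turn right 13°, forward 3.2 m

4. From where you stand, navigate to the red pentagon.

turn right 142°, forward 12.5 m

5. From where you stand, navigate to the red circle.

turn right 132°, forward 9.4 m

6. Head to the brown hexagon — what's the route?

turn right 72°, forward 9.1 m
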